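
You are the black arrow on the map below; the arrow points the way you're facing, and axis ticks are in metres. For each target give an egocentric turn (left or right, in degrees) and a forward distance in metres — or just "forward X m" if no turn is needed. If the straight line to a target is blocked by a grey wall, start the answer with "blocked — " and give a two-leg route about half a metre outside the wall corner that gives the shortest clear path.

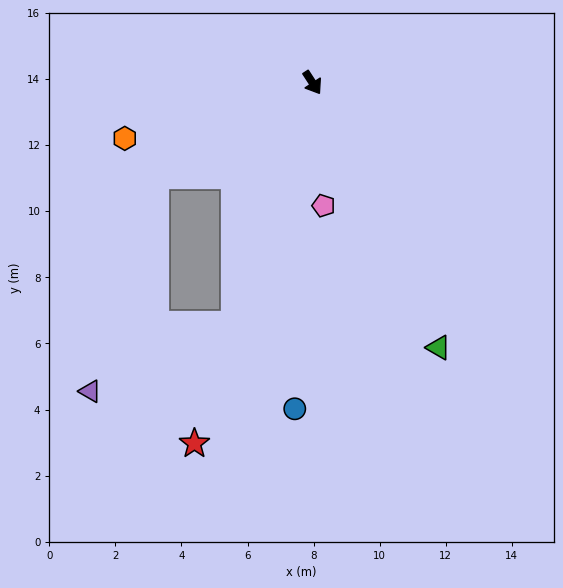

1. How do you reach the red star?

turn right 51°, forward 11.5 m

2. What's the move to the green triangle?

turn right 8°, forward 8.9 m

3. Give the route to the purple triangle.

blocked — turn right 93°, forward 5.5 m, then turn left 43°, forward 6.8 m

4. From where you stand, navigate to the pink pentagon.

turn right 28°, forward 3.7 m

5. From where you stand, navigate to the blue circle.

turn right 36°, forward 9.9 m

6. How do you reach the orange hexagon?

turn right 107°, forward 5.9 m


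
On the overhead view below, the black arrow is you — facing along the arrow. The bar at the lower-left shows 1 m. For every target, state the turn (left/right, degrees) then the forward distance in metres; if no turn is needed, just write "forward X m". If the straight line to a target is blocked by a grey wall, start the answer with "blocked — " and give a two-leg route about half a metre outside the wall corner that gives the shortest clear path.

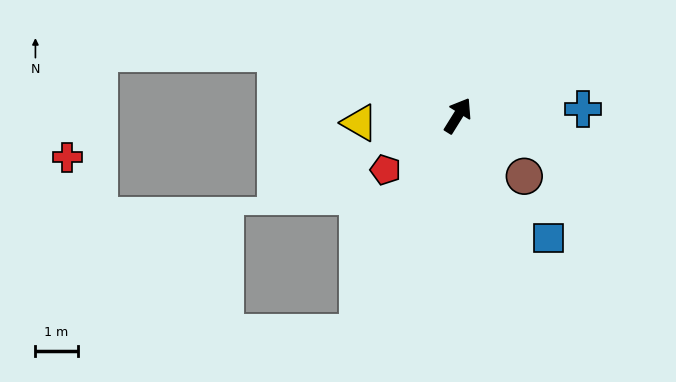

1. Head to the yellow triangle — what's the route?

turn left 126°, forward 2.3 m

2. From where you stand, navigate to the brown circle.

turn right 101°, forward 2.1 m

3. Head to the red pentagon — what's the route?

turn left 159°, forward 2.1 m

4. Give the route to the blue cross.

turn right 55°, forward 3.0 m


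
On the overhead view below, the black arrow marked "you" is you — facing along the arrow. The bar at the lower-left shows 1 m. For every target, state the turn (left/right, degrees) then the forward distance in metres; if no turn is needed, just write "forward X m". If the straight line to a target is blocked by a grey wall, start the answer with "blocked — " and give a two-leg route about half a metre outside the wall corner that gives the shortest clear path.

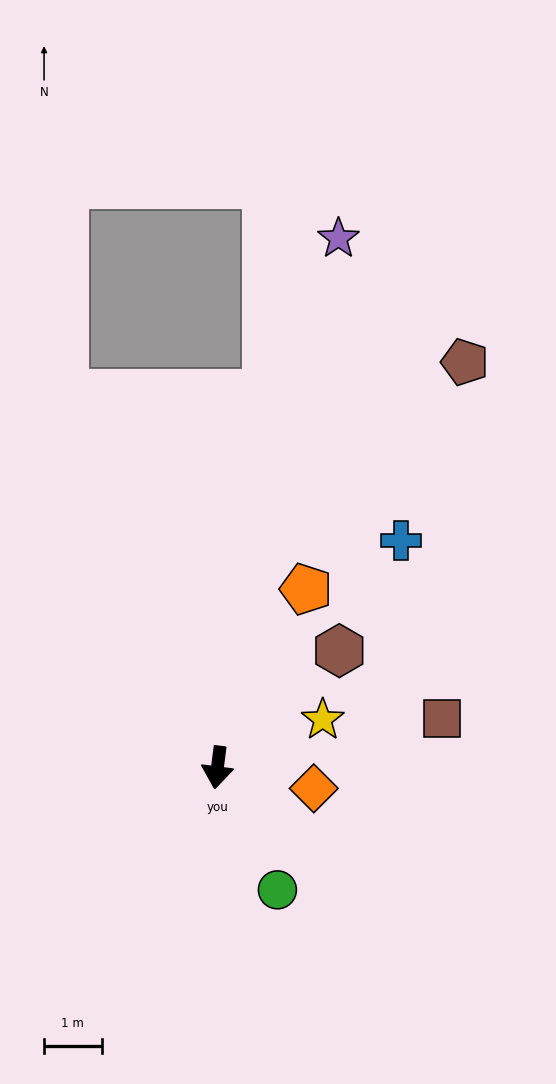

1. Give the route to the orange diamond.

turn left 85°, forward 1.7 m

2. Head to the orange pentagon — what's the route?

turn left 161°, forward 3.5 m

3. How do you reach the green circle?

turn left 33°, forward 2.4 m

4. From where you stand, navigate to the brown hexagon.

turn left 141°, forward 2.9 m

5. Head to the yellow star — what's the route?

turn left 122°, forward 2.0 m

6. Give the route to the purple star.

turn left 174°, forward 9.4 m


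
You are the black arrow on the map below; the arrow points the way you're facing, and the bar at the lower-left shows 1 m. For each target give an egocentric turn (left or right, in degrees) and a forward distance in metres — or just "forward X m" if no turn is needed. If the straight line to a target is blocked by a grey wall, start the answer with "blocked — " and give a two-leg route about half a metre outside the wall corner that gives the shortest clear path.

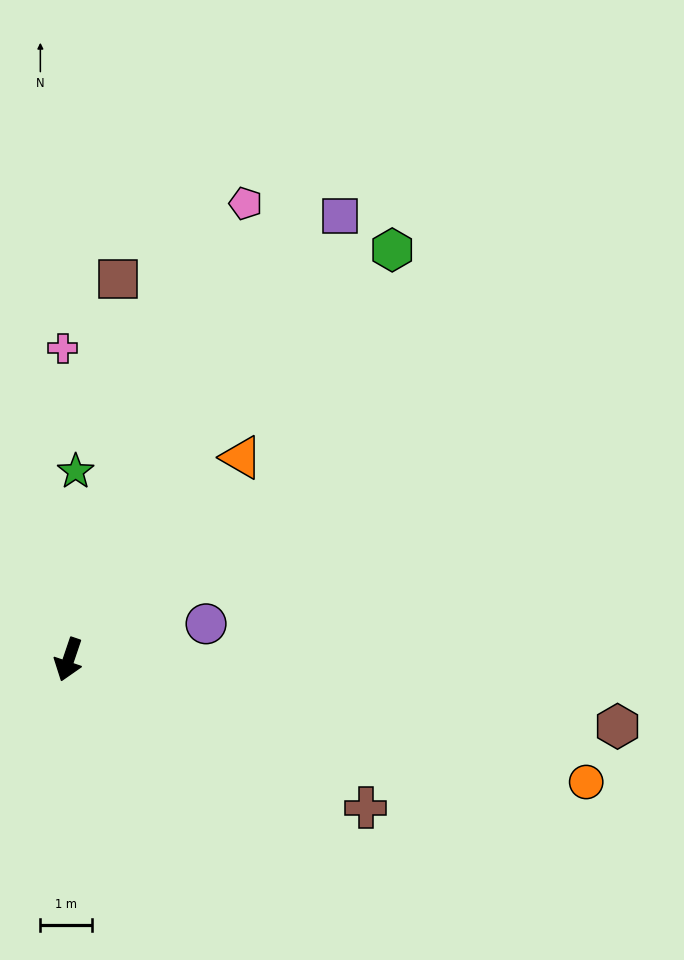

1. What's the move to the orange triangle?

turn left 158°, forward 5.1 m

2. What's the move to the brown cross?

turn left 82°, forward 6.4 m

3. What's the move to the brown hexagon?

turn left 102°, forward 10.7 m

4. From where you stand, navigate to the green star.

turn right 163°, forward 3.6 m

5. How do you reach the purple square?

turn left 167°, forward 10.0 m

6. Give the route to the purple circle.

turn left 123°, forward 2.7 m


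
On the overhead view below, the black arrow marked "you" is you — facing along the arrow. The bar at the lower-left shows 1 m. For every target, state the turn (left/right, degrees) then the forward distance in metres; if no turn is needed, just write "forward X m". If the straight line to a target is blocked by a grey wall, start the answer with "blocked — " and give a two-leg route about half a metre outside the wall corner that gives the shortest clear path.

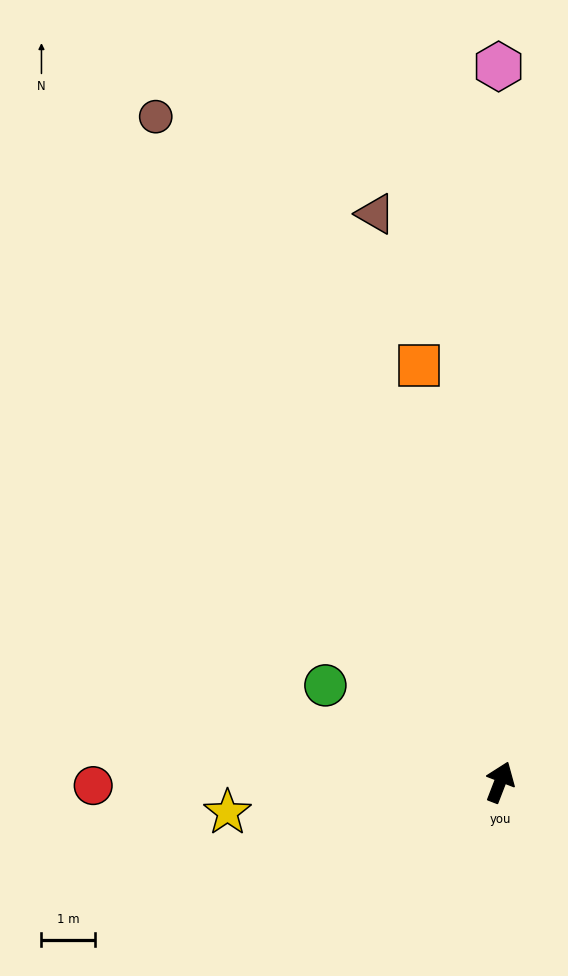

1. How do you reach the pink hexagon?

turn left 21°, forward 13.4 m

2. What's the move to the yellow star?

turn left 117°, forward 5.1 m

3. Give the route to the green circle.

turn left 82°, forward 3.7 m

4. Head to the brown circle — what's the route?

turn left 48°, forward 14.0 m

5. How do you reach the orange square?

turn left 32°, forward 7.9 m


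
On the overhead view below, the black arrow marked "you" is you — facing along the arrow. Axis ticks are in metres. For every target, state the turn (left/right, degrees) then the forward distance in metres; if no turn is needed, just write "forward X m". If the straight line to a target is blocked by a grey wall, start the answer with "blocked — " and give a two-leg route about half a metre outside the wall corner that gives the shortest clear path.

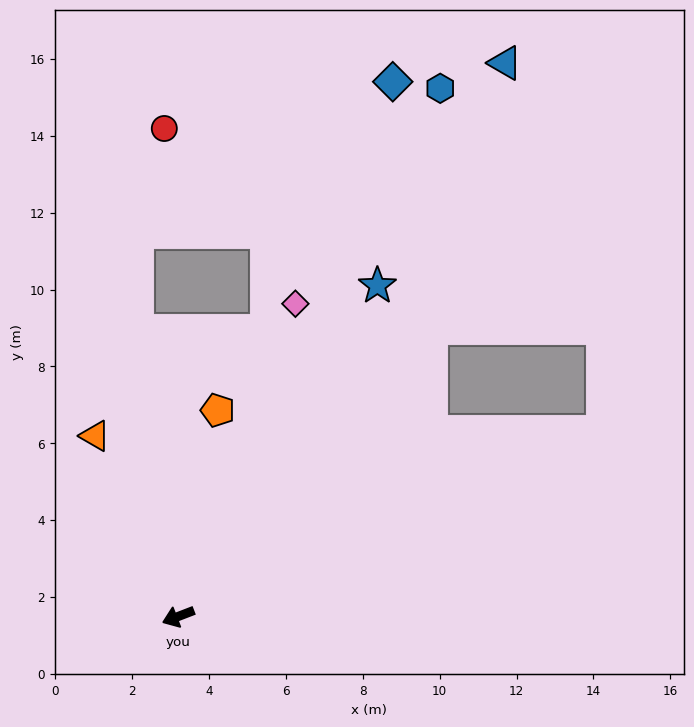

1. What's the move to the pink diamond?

turn right 132°, forward 8.7 m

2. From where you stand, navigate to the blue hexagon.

turn right 137°, forward 15.3 m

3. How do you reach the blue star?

turn right 142°, forward 10.0 m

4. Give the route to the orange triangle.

turn right 86°, forward 5.2 m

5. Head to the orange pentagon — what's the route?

turn right 122°, forward 5.5 m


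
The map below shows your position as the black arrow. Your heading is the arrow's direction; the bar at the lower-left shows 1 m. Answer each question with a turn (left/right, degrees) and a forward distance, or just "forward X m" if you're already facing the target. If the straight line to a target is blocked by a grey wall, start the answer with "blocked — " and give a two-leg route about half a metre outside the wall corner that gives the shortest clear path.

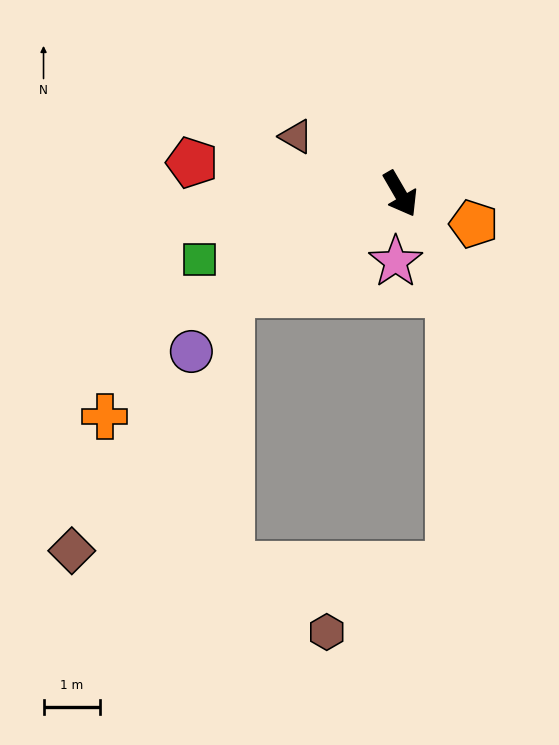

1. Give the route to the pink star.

turn right 34°, forward 1.2 m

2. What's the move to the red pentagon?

turn right 129°, forward 3.7 m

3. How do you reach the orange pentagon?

turn left 38°, forward 1.4 m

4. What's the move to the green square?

turn right 102°, forward 3.7 m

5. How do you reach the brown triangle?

turn right 149°, forward 2.1 m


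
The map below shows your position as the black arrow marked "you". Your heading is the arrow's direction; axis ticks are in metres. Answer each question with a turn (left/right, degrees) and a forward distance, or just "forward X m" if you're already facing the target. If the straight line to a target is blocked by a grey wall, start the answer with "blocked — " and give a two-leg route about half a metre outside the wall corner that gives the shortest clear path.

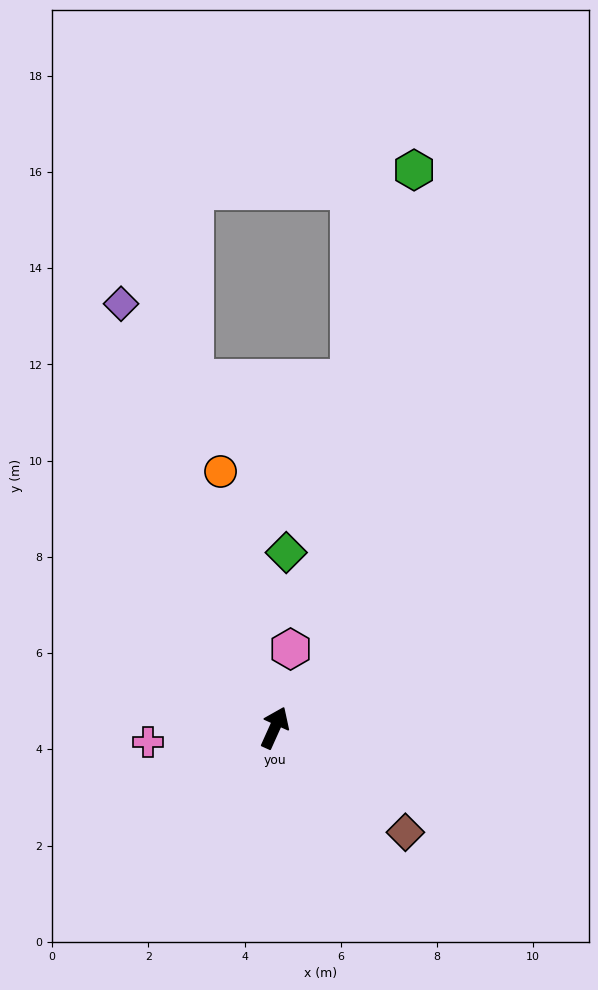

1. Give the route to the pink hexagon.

turn left 13°, forward 1.7 m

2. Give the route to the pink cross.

turn left 121°, forward 2.7 m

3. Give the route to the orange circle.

turn left 36°, forward 5.4 m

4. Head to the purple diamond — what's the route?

turn left 44°, forward 9.4 m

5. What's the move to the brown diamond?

turn right 104°, forward 3.5 m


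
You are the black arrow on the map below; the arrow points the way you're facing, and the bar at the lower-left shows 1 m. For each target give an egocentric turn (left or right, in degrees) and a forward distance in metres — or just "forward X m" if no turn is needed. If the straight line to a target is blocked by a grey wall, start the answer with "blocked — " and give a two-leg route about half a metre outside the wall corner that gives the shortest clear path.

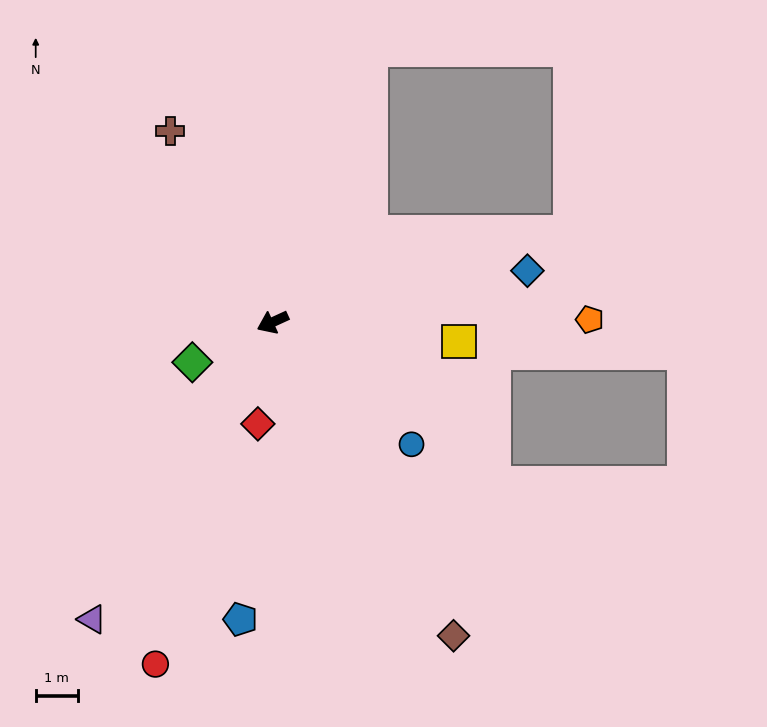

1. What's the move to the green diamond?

forward 2.1 m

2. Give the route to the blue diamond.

turn left 167°, forward 6.1 m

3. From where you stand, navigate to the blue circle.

turn left 114°, forward 4.4 m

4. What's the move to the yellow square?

turn left 150°, forward 4.4 m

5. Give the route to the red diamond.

turn left 57°, forward 2.4 m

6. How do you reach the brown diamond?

turn left 95°, forward 8.6 m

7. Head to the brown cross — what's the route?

turn right 86°, forward 5.1 m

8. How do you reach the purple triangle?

turn left 34°, forward 8.2 m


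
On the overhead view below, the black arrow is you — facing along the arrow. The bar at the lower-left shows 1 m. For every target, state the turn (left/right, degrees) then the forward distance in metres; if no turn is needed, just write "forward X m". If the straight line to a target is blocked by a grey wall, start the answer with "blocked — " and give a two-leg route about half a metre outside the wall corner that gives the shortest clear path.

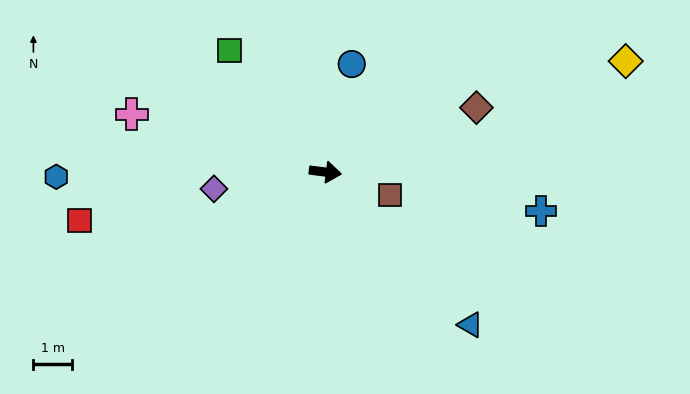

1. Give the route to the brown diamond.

turn left 30°, forward 4.2 m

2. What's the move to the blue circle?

turn left 83°, forward 2.9 m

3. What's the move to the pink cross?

turn left 170°, forward 5.2 m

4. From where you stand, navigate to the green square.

turn left 135°, forward 4.0 m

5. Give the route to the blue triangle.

turn right 39°, forward 5.4 m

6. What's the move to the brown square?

turn right 13°, forward 1.8 m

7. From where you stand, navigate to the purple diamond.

turn right 164°, forward 2.9 m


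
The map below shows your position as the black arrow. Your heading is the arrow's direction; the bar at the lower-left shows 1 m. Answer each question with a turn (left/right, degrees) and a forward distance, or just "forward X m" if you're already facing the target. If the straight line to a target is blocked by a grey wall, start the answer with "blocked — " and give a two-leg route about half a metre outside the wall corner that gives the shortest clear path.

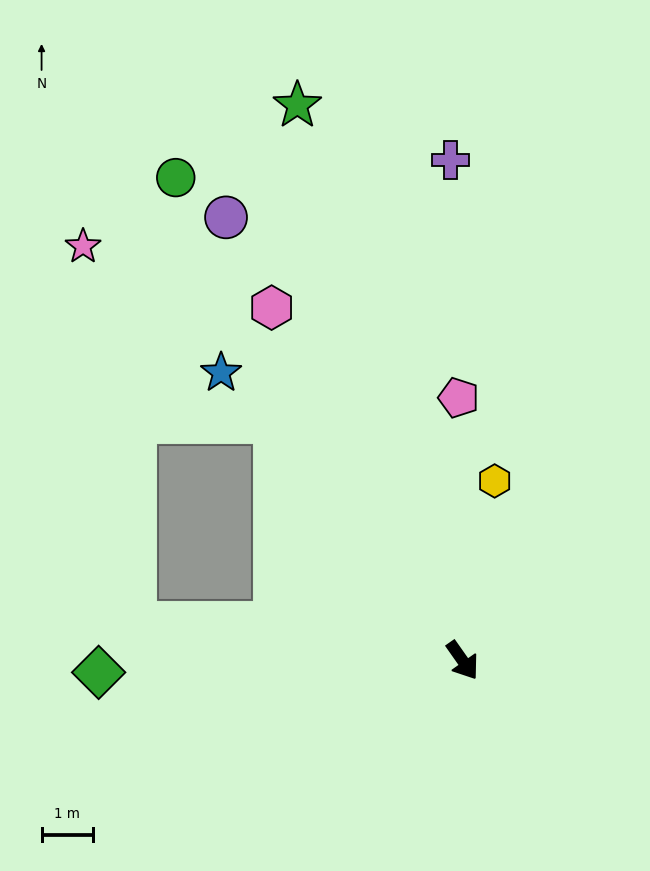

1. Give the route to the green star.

turn left 161°, forward 11.3 m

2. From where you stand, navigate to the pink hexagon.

turn left 173°, forward 7.8 m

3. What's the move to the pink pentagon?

turn left 146°, forward 5.1 m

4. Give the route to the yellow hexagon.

turn left 135°, forward 3.6 m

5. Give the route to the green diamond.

turn right 123°, forward 7.1 m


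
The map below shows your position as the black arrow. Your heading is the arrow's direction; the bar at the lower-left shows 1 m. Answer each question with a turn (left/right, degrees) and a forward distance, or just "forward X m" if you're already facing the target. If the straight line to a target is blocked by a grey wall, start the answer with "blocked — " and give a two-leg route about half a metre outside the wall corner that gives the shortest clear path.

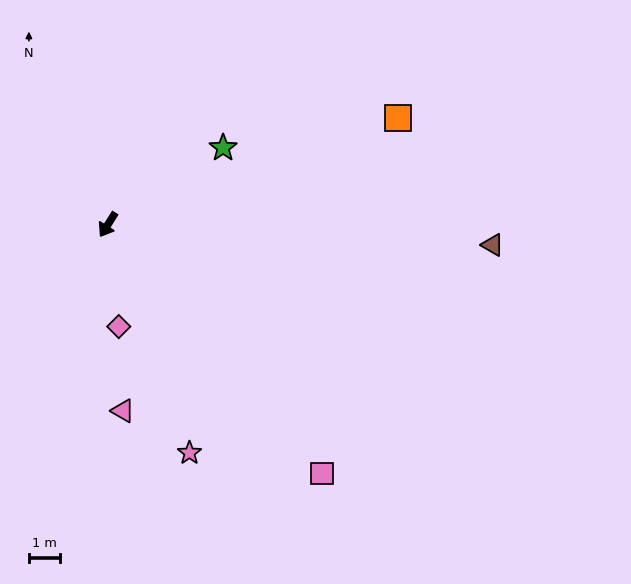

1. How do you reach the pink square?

turn left 73°, forward 10.6 m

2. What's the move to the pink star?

turn left 52°, forward 7.8 m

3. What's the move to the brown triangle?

turn left 119°, forward 12.5 m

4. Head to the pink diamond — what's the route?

turn left 38°, forward 3.3 m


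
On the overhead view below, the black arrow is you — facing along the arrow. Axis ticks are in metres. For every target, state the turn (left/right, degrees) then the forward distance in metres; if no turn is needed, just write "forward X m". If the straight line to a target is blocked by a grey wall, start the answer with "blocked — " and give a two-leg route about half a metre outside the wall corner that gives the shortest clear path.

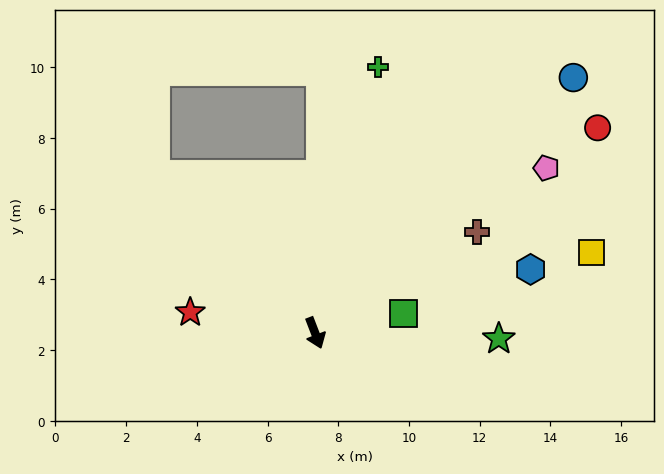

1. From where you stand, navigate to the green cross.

turn left 146°, forward 7.7 m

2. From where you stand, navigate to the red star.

turn right 120°, forward 3.6 m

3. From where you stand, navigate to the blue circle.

turn left 114°, forward 10.3 m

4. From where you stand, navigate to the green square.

turn left 81°, forward 2.6 m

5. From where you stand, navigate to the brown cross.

turn left 101°, forward 5.4 m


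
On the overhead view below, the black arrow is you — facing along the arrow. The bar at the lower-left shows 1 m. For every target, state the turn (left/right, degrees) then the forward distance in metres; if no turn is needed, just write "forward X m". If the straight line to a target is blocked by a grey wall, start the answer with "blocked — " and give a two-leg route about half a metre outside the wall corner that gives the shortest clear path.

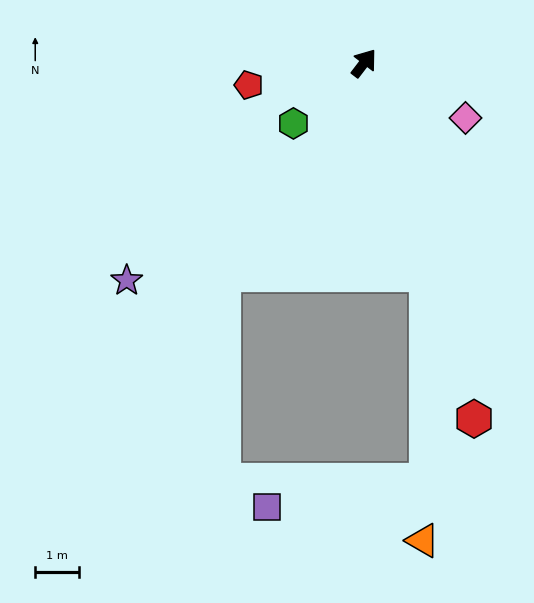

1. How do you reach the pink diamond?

turn right 81°, forward 2.7 m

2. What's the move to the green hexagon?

turn left 168°, forward 2.1 m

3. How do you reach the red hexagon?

turn right 125°, forward 8.6 m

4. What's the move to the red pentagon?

turn left 138°, forward 2.7 m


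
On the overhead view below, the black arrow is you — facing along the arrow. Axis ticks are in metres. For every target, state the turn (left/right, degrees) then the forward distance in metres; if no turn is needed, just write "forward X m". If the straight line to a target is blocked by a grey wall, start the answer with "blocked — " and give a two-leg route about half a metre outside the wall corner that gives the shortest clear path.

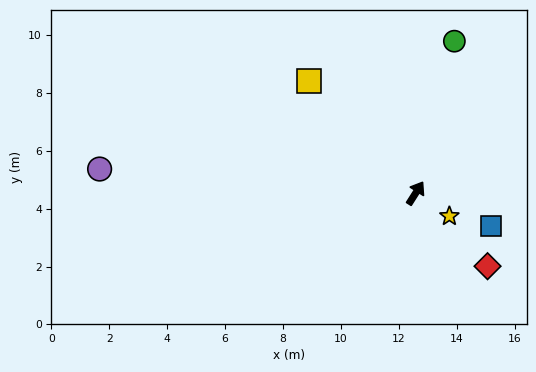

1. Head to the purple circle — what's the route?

turn left 118°, forward 10.9 m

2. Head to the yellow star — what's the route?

turn right 92°, forward 1.4 m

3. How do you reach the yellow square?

turn left 76°, forward 5.3 m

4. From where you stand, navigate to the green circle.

turn left 18°, forward 5.4 m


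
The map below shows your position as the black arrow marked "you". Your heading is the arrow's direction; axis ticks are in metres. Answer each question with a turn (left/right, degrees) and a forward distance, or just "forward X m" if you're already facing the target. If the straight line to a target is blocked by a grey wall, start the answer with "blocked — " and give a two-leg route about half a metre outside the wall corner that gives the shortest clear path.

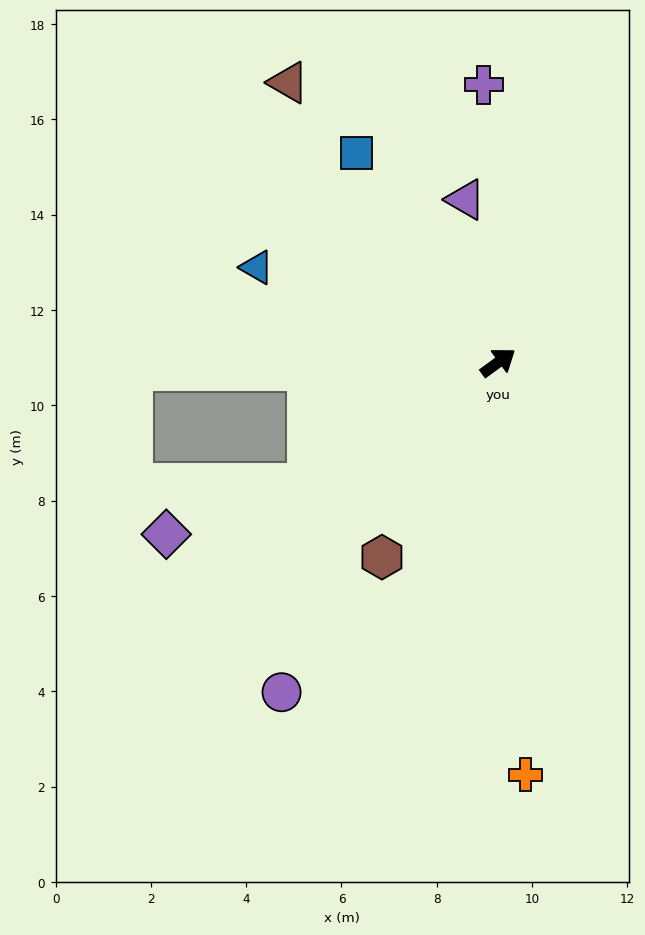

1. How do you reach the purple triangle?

turn left 65°, forward 3.5 m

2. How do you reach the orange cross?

turn right 122°, forward 8.7 m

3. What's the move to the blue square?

turn left 88°, forward 5.3 m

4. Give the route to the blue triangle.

turn left 123°, forward 5.4 m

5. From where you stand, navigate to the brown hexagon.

turn right 157°, forward 4.8 m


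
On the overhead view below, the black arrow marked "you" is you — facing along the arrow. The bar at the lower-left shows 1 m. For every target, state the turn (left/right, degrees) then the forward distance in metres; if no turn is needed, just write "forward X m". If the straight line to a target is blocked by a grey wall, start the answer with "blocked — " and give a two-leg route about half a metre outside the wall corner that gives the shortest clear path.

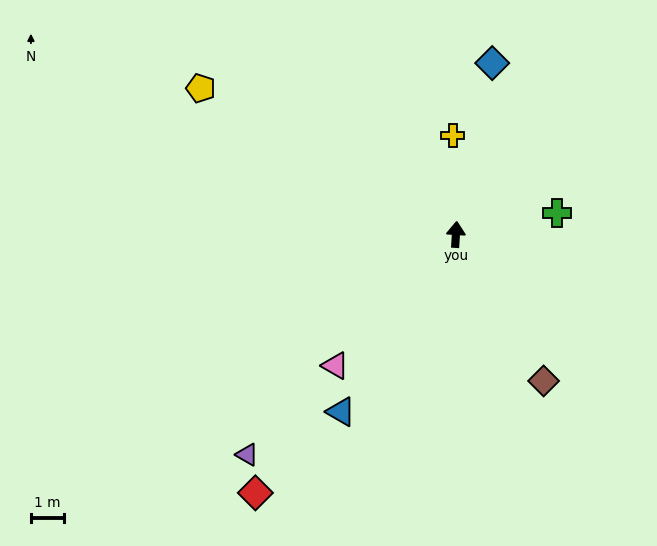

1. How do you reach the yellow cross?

turn left 5°, forward 3.0 m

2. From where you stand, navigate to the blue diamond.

turn right 8°, forward 5.3 m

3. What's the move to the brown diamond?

turn right 145°, forward 5.1 m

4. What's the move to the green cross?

turn right 74°, forward 3.1 m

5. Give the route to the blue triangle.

turn left 151°, forward 6.4 m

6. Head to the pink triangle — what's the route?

turn left 141°, forward 5.4 m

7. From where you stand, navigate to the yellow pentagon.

turn left 64°, forward 8.9 m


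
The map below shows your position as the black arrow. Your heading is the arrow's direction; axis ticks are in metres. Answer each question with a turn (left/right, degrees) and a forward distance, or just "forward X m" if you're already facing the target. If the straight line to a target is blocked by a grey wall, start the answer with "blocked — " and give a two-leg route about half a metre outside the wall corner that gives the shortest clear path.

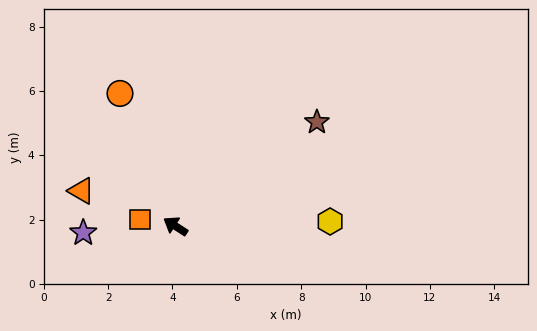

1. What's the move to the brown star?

turn right 111°, forward 5.5 m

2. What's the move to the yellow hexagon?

turn right 146°, forward 4.8 m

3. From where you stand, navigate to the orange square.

turn left 23°, forward 1.1 m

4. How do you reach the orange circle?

turn right 35°, forward 4.5 m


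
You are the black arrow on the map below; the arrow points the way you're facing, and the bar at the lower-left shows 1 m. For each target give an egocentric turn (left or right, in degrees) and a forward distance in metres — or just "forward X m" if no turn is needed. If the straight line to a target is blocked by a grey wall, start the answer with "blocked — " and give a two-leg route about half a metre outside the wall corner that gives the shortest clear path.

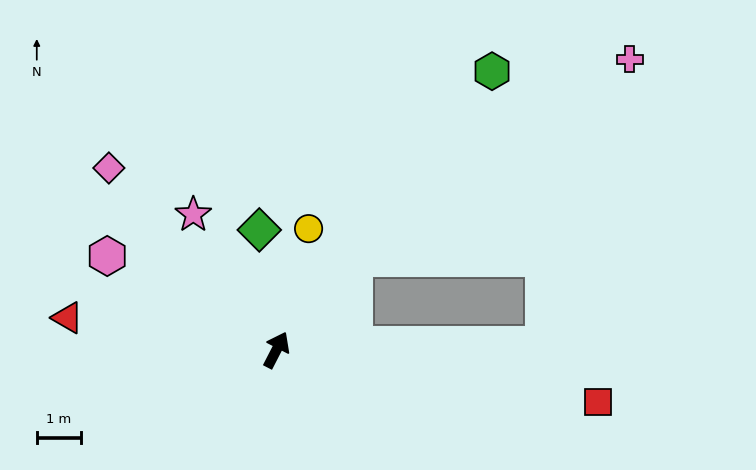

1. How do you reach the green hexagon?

turn right 11°, forward 8.0 m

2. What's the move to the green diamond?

turn left 35°, forward 2.8 m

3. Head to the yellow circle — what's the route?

turn left 12°, forward 2.9 m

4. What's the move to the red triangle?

turn left 108°, forward 4.8 m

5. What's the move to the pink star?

turn left 59°, forward 3.6 m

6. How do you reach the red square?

turn right 72°, forward 7.4 m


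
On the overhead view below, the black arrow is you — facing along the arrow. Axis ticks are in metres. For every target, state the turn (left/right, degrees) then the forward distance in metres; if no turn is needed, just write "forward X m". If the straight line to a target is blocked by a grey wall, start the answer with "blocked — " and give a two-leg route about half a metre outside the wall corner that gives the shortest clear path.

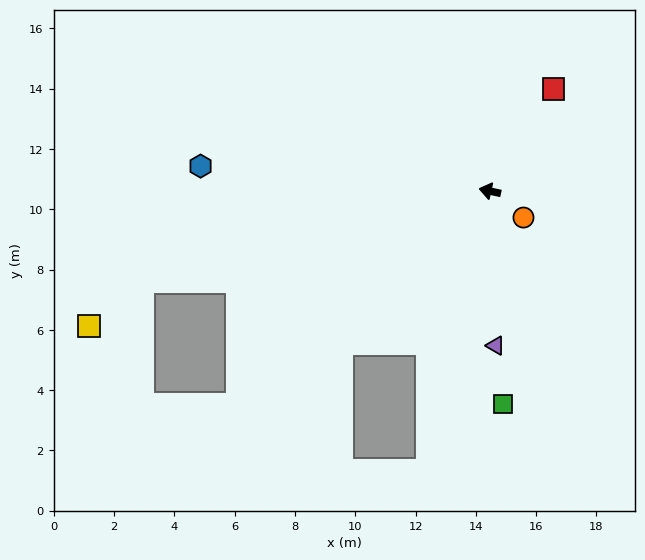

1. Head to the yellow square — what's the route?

blocked — turn left 27°, forward 11.9 m, then turn left 26°, forward 2.3 m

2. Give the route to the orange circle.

turn left 154°, forward 1.4 m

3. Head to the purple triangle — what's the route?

turn left 105°, forward 5.1 m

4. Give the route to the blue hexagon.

turn left 8°, forward 9.6 m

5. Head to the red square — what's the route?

turn right 109°, forward 4.0 m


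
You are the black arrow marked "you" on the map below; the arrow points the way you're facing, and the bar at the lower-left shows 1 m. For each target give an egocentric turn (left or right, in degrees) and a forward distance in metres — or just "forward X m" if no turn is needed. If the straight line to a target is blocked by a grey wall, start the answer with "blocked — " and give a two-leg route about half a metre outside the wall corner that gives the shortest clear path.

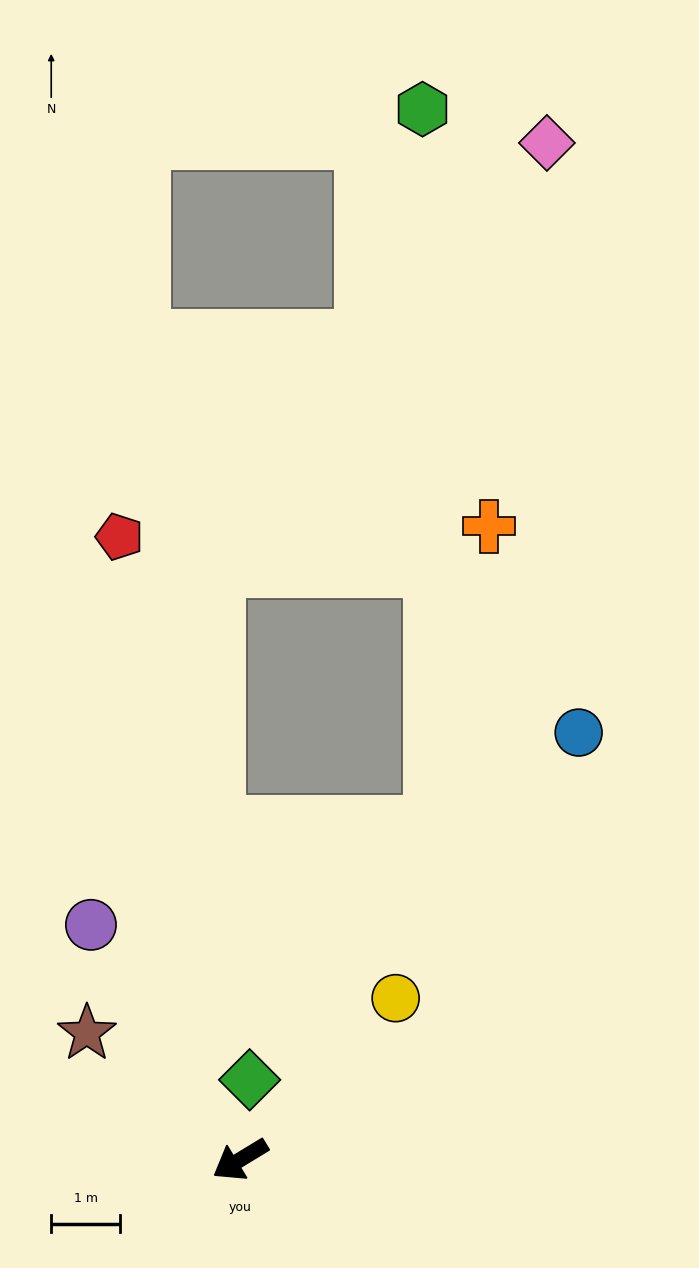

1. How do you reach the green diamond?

turn right 128°, forward 1.2 m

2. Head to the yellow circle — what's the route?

turn right 165°, forward 3.3 m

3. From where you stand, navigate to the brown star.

turn right 71°, forward 2.9 m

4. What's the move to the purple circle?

turn right 89°, forward 4.0 m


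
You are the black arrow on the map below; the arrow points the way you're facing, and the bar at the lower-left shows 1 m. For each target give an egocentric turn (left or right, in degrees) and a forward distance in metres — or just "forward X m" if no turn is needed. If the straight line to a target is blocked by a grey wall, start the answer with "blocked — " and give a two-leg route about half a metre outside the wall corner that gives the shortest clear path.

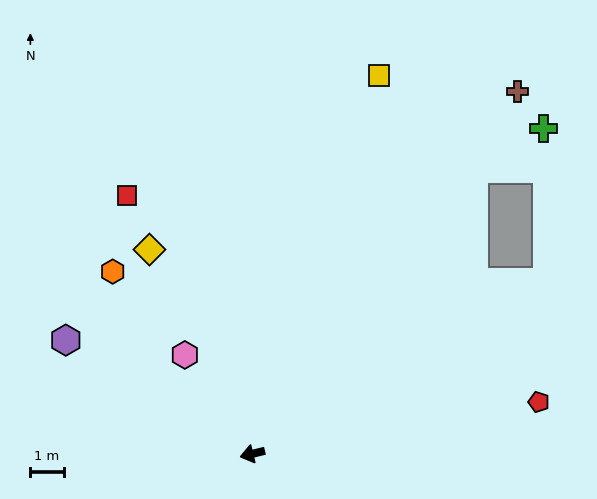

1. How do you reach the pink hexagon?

turn right 69°, forward 3.6 m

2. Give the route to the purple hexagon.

turn right 45°, forward 6.6 m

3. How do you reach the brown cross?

turn right 140°, forward 13.5 m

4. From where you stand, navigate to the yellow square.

turn right 122°, forward 12.0 m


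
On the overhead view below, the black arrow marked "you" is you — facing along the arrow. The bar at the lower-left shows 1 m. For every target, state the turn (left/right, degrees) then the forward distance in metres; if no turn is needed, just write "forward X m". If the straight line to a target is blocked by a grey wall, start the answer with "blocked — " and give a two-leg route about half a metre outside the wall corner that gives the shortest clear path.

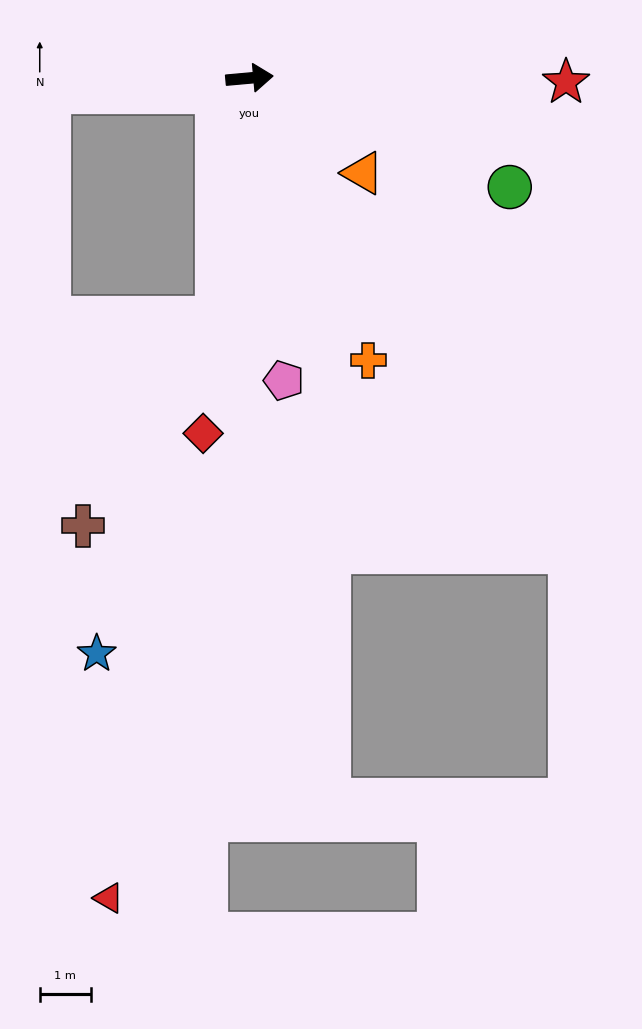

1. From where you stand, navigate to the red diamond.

turn right 103°, forward 7.0 m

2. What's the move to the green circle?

turn right 28°, forward 5.5 m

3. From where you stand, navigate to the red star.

turn right 6°, forward 6.2 m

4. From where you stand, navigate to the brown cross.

blocked — turn right 103°, forward 4.7 m, then turn right 25°, forward 4.8 m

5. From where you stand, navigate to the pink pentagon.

turn right 89°, forward 6.0 m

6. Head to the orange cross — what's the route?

turn right 72°, forward 6.0 m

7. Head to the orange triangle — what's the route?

turn right 45°, forward 2.9 m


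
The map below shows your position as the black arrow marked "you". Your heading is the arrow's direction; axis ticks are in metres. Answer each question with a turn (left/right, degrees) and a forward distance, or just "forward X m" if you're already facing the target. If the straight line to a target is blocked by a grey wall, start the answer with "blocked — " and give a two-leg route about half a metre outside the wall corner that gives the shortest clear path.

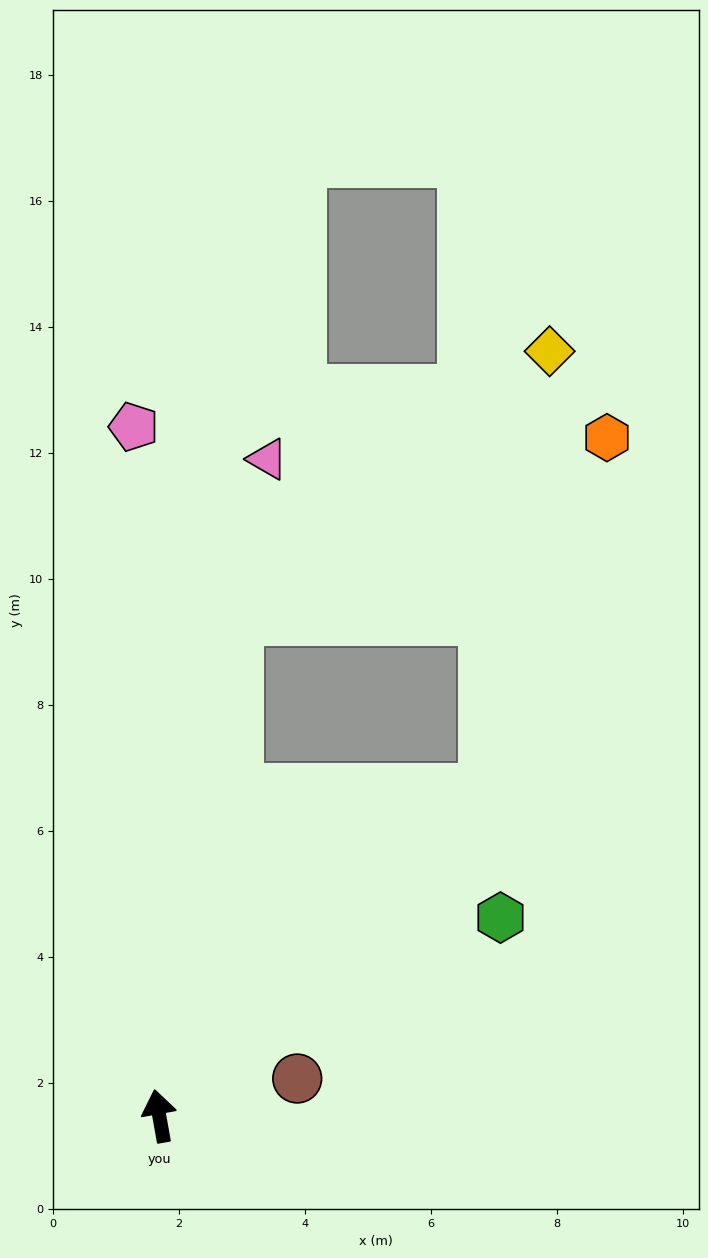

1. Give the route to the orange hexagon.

blocked — turn right 55°, forward 7.3 m, then turn left 26°, forward 5.9 m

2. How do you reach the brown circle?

turn right 85°, forward 2.3 m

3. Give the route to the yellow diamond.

blocked — turn right 55°, forward 7.3 m, then turn left 37°, forward 7.0 m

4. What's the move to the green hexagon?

turn right 70°, forward 6.3 m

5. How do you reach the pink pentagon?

turn right 8°, forward 10.9 m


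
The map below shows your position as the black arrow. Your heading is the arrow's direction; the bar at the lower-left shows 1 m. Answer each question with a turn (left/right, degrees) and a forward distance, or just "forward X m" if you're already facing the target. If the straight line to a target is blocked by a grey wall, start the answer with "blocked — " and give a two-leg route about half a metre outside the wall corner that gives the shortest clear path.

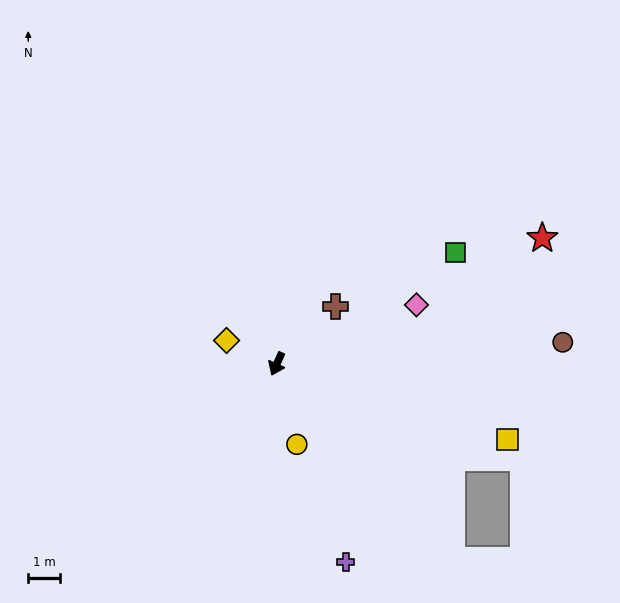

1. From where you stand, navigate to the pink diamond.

turn left 137°, forward 4.8 m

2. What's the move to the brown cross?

turn left 158°, forward 2.6 m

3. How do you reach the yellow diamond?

turn right 91°, forward 1.8 m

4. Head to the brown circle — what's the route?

turn left 119°, forward 9.1 m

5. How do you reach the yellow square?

turn left 96°, forward 7.7 m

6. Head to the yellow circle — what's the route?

turn left 38°, forward 2.6 m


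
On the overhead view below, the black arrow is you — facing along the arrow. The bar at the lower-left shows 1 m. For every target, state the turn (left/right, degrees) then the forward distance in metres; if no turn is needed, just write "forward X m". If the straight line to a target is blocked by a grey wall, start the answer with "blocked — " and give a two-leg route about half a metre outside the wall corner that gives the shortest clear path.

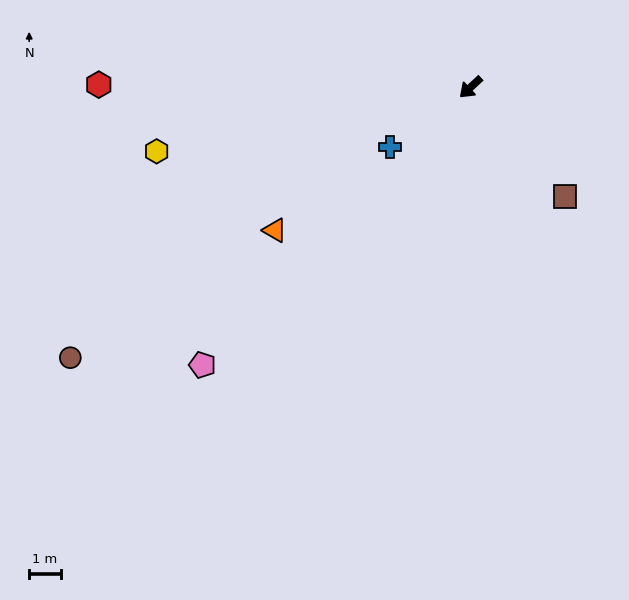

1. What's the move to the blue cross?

turn right 6°, forward 3.2 m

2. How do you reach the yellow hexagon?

turn right 31°, forward 10.2 m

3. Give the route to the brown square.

turn left 88°, forward 4.6 m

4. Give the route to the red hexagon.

turn right 43°, forward 11.9 m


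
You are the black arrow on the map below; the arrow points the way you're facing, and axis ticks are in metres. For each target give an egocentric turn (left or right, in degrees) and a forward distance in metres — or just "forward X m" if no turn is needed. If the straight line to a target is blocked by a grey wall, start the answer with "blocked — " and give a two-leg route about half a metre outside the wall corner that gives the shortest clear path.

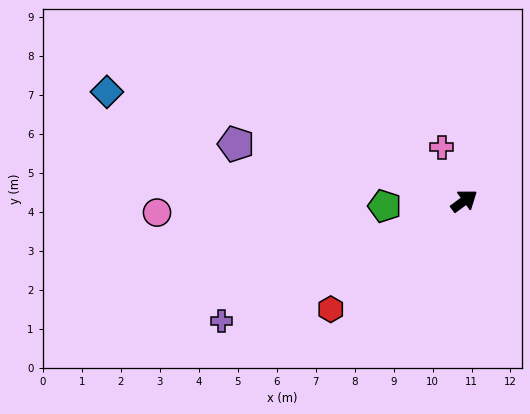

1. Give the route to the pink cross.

turn left 77°, forward 1.5 m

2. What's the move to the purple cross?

turn left 170°, forward 6.9 m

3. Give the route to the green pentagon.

turn left 147°, forward 2.0 m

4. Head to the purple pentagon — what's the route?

turn left 130°, forward 6.0 m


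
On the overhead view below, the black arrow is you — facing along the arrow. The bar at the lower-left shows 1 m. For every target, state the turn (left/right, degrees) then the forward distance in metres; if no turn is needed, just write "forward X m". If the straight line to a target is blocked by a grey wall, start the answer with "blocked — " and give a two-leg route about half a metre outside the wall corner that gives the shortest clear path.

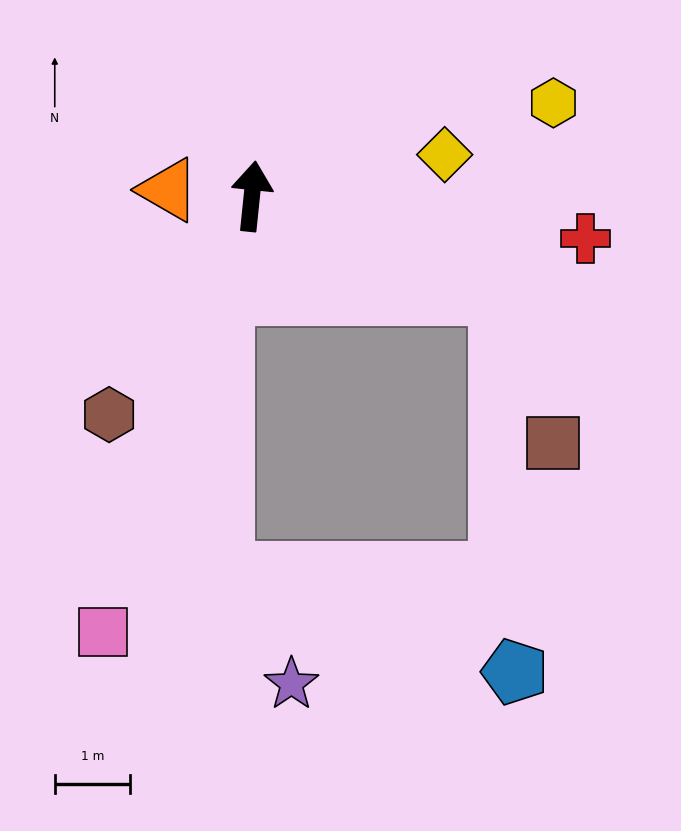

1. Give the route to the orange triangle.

turn left 92°, forward 1.1 m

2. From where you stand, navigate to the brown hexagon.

turn left 153°, forward 3.5 m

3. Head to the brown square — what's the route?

blocked — turn right 106°, forward 3.6 m, then turn right 49°, forward 2.1 m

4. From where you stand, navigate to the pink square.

turn left 167°, forward 6.1 m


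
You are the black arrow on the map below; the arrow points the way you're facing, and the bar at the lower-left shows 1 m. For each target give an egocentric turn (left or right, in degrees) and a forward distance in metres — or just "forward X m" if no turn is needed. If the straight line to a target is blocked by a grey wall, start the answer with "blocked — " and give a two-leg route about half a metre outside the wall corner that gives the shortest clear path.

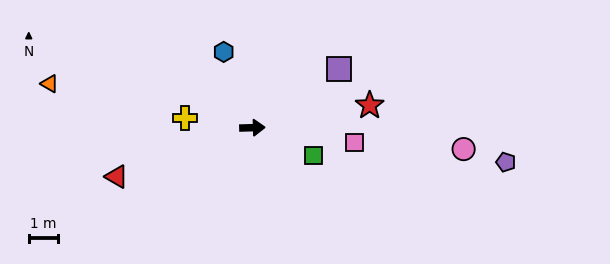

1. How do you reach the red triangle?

turn right 162°, forward 4.9 m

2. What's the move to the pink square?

turn right 10°, forward 3.5 m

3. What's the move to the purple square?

turn left 32°, forward 3.5 m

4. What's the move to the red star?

turn left 9°, forward 4.0 m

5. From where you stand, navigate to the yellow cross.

turn left 170°, forward 2.3 m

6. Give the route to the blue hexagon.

turn left 109°, forward 2.7 m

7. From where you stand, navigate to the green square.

turn right 26°, forward 2.3 m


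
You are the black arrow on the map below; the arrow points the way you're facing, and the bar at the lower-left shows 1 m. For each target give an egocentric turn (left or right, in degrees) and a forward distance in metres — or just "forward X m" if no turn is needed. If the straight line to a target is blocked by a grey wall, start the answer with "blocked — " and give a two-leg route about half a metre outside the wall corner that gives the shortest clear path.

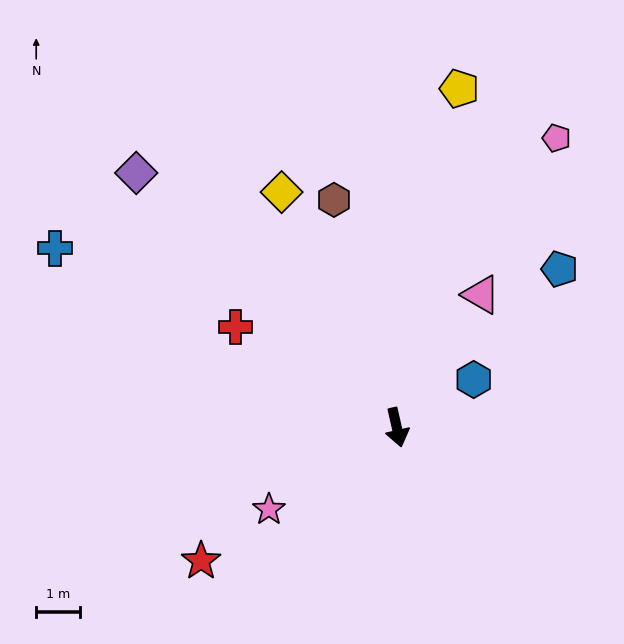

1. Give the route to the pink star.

turn right 70°, forward 3.5 m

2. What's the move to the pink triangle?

turn left 135°, forward 3.6 m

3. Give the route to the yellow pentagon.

turn left 157°, forward 7.9 m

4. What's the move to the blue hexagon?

turn left 109°, forward 2.1 m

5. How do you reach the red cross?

turn right 135°, forward 4.4 m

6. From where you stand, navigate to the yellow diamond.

turn right 167°, forward 6.0 m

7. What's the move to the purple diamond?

turn right 147°, forward 8.4 m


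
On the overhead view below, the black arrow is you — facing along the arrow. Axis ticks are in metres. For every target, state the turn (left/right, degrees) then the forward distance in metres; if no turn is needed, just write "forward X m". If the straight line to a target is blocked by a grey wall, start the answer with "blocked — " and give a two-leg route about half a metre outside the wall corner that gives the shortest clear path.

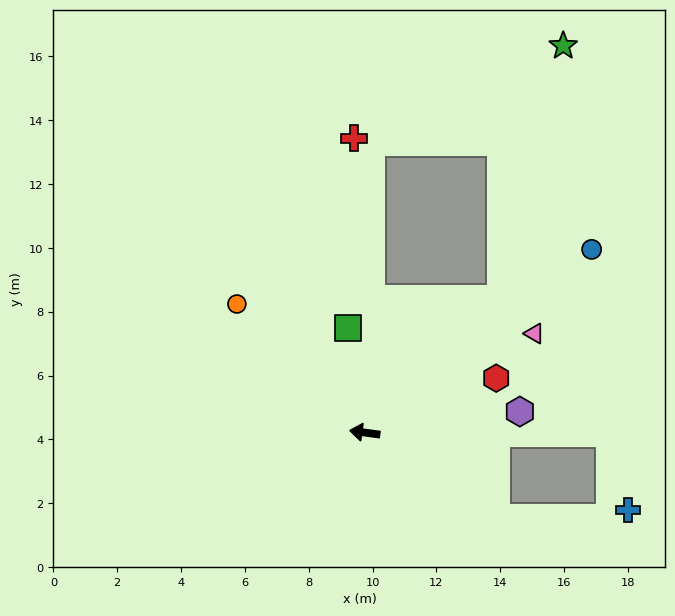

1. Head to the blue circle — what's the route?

turn right 133°, forward 9.1 m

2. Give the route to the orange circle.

turn right 37°, forward 5.7 m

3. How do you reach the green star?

blocked — turn right 127°, forward 6.0 m, then turn left 31°, forward 8.2 m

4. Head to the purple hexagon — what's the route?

turn right 164°, forward 4.9 m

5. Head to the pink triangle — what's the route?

turn right 142°, forward 6.2 m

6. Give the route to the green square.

turn right 73°, forward 3.3 m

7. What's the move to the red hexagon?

turn right 150°, forward 4.5 m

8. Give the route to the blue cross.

blocked — turn right 173°, forward 7.7 m, then turn right 76°, forward 2.4 m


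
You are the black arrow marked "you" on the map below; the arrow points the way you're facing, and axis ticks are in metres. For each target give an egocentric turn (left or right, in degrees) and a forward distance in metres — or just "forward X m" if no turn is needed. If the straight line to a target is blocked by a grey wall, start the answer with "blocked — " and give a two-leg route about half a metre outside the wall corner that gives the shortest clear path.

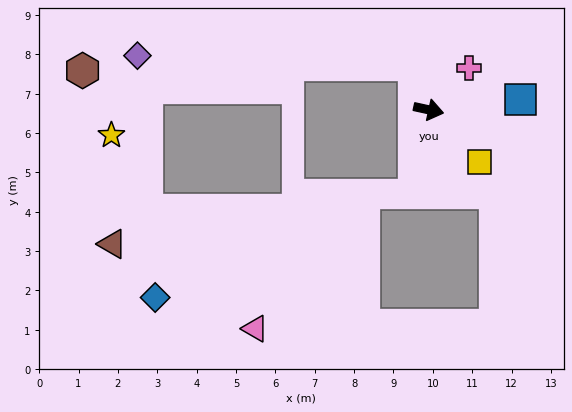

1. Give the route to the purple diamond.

blocked — turn left 119°, forward 1.2 m, then turn left 72°, forward 7.0 m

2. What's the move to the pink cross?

turn left 58°, forward 1.5 m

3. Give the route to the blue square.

turn left 18°, forward 2.4 m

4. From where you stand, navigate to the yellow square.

turn right 34°, forward 1.9 m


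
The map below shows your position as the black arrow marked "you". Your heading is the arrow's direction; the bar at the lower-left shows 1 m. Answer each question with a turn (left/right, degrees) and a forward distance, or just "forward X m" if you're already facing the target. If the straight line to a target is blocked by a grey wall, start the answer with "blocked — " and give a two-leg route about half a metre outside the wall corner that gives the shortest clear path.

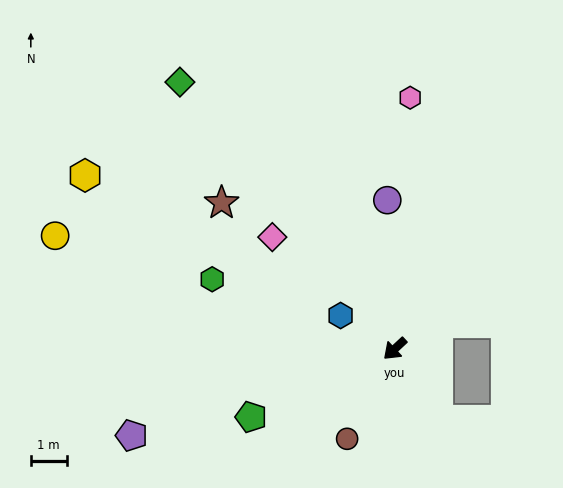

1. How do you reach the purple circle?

turn right 130°, forward 4.2 m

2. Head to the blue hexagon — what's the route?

turn right 74°, forward 1.8 m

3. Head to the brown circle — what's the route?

turn left 19°, forward 2.8 m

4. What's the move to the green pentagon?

turn right 18°, forward 4.4 m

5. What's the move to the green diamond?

turn right 94°, forward 9.6 m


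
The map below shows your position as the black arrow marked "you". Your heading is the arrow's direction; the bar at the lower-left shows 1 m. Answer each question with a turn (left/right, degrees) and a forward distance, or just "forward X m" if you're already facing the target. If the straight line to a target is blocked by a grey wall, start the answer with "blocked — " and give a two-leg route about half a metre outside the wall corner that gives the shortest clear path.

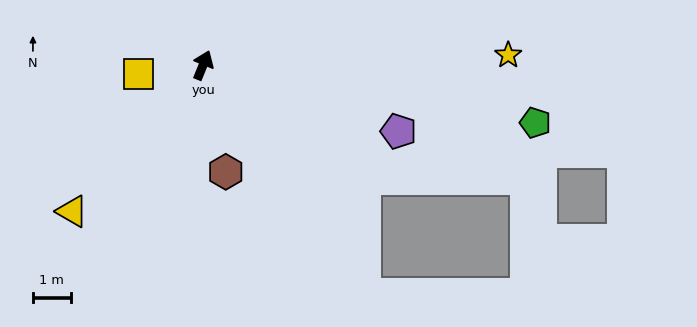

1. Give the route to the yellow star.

turn right 66°, forward 8.1 m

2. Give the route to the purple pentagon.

turn right 87°, forward 5.5 m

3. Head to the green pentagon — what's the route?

turn right 78°, forward 8.9 m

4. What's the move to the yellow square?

turn left 120°, forward 1.7 m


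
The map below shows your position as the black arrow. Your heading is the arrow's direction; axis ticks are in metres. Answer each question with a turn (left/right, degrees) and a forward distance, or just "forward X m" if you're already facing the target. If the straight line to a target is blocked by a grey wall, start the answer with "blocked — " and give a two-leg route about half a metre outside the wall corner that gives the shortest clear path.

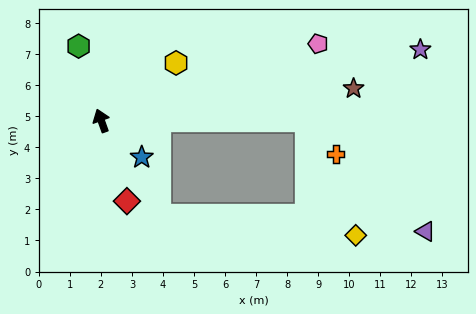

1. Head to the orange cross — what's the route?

blocked — turn right 109°, forward 6.7 m, then turn right 52°, forward 1.4 m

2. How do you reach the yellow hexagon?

turn right 72°, forward 3.0 m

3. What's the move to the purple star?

turn right 97°, forward 10.5 m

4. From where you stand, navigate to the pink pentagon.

turn right 90°, forward 7.4 m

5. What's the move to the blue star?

turn right 152°, forward 1.8 m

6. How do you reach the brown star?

turn right 102°, forward 8.2 m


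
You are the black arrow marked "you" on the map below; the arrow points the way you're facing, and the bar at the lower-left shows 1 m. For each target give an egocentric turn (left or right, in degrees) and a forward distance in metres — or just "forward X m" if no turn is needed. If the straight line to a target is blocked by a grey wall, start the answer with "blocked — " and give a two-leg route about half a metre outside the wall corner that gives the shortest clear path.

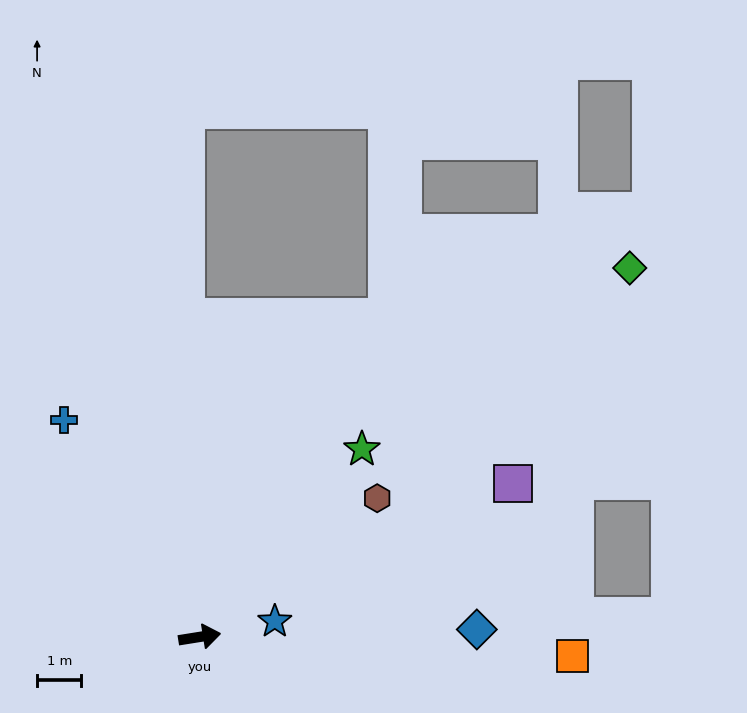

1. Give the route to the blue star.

turn left 3°, forward 1.7 m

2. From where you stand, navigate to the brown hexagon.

turn left 29°, forward 5.1 m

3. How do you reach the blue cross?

turn left 113°, forward 5.8 m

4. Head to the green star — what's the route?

turn left 40°, forward 5.6 m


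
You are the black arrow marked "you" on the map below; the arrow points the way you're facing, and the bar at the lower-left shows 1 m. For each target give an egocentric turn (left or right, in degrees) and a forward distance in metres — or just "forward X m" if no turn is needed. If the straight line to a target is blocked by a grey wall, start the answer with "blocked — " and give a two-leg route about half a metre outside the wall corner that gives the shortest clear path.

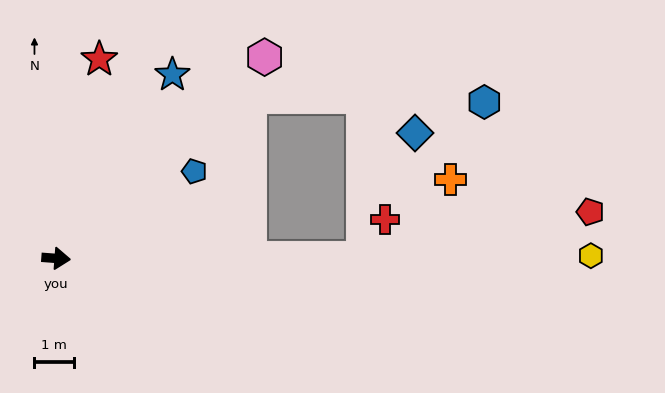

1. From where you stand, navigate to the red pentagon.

blocked — turn left 4°, forward 7.8 m, then turn left 12°, forward 5.9 m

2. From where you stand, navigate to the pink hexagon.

turn left 48°, forward 7.3 m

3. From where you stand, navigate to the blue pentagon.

turn left 36°, forward 4.1 m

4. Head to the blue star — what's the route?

turn left 62°, forward 5.5 m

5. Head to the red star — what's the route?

turn left 82°, forward 5.1 m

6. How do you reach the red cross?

blocked — turn left 4°, forward 7.8 m, then turn left 61°, forward 1.1 m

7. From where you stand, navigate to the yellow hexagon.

turn left 5°, forward 13.5 m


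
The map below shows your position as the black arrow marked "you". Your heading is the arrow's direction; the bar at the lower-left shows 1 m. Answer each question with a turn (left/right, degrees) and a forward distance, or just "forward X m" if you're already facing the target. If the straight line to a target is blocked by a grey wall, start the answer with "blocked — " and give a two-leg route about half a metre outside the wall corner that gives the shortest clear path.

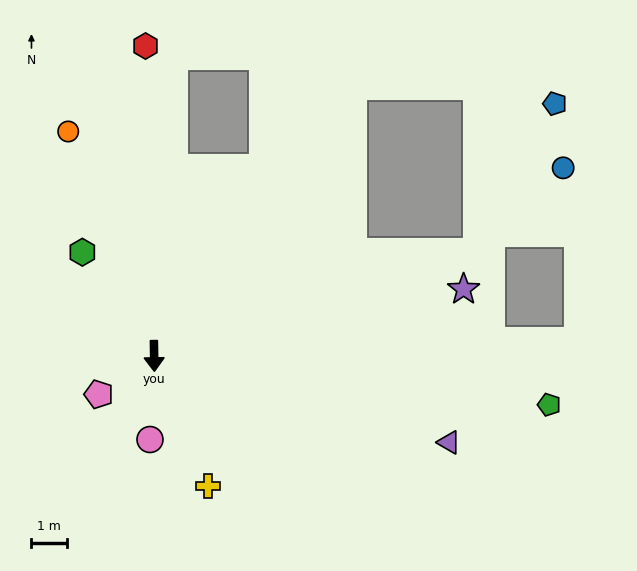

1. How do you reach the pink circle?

turn right 4°, forward 2.3 m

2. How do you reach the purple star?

turn left 101°, forward 8.8 m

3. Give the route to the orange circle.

turn right 160°, forward 6.7 m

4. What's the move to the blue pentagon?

blocked — turn left 107°, forward 9.5 m, then turn left 45°, forward 4.7 m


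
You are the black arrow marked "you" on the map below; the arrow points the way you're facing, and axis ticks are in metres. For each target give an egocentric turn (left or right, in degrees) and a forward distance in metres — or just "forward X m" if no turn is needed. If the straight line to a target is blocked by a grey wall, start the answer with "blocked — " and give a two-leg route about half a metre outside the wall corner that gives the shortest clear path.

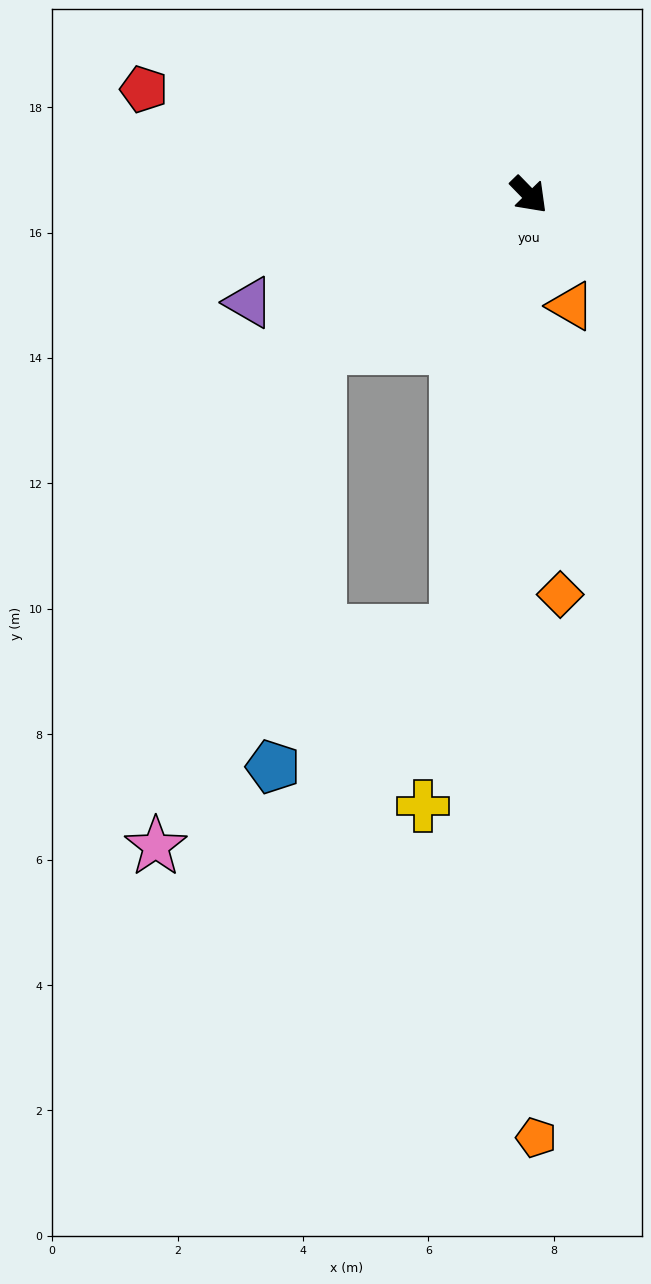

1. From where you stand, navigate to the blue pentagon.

blocked — turn right 54°, forward 7.1 m, then turn right 44°, forward 3.6 m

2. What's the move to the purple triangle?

turn right 113°, forward 4.8 m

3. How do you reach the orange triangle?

turn right 24°, forward 1.9 m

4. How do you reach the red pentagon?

turn right 150°, forward 6.4 m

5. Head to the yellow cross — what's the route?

turn right 54°, forward 9.9 m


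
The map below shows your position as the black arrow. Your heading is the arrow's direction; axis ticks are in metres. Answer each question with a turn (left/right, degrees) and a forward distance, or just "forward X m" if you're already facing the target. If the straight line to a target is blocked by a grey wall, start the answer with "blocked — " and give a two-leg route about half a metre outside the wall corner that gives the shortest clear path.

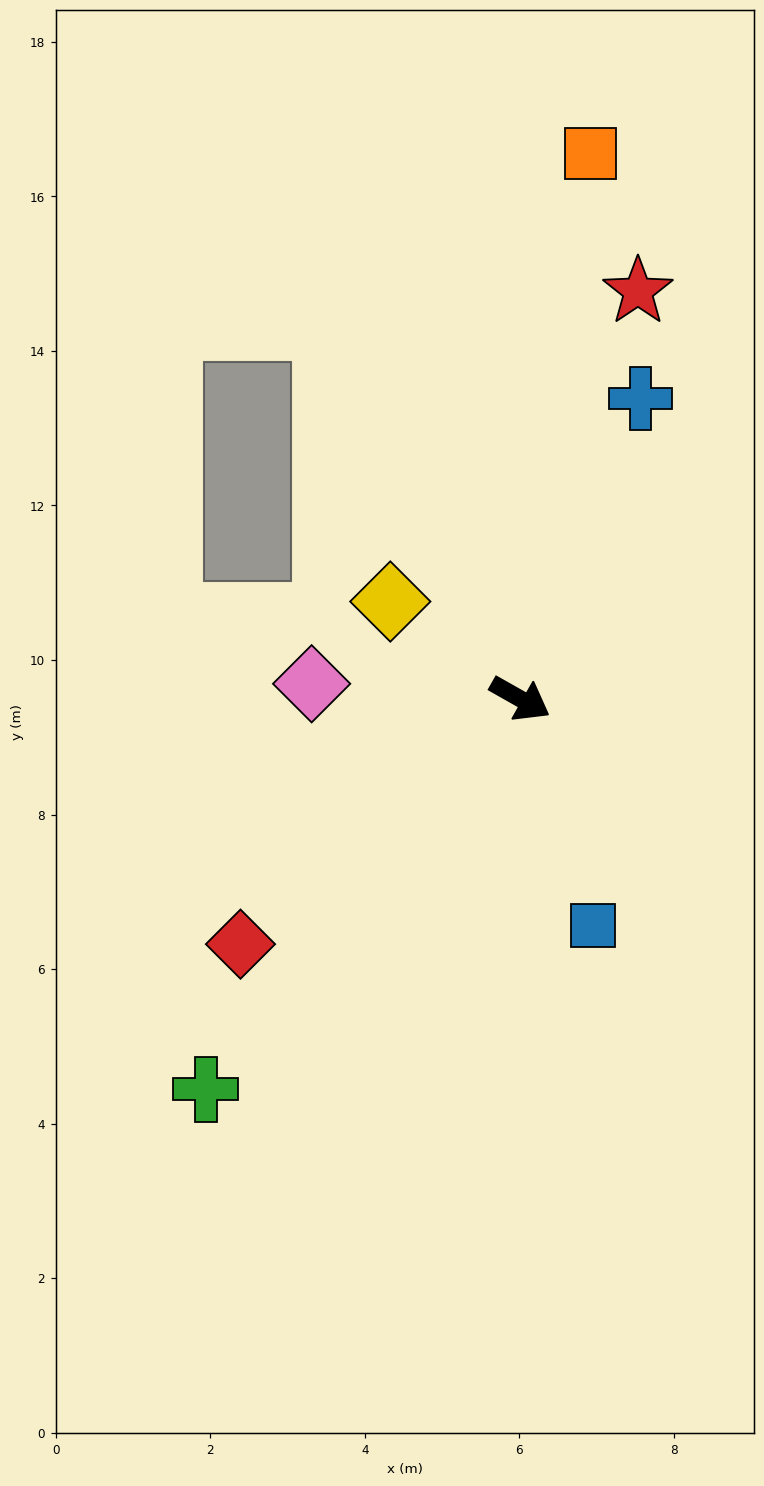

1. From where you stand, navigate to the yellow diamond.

turn left 173°, forward 2.1 m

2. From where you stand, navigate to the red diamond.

turn right 109°, forward 4.8 m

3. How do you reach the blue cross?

turn left 98°, forward 4.2 m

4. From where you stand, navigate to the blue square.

turn right 43°, forward 3.1 m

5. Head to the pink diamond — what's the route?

turn right 155°, forward 2.7 m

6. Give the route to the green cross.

turn right 99°, forward 6.5 m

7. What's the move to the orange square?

turn left 112°, forward 7.1 m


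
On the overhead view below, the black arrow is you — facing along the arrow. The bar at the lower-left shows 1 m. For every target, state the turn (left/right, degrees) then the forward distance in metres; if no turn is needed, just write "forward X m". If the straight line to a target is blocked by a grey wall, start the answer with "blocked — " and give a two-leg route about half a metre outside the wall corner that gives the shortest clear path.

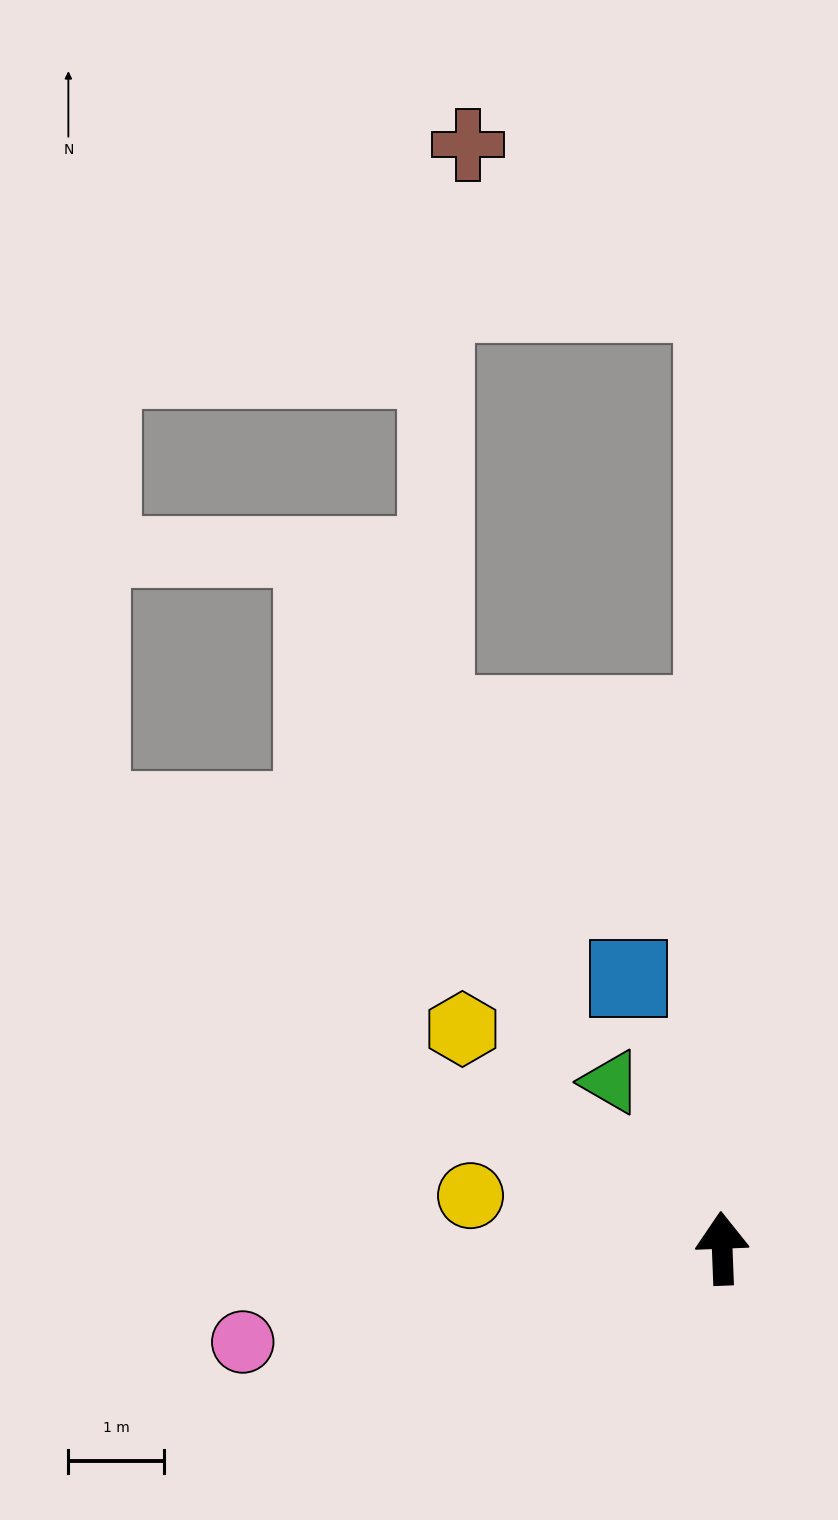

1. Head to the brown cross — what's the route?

blocked — forward 9.9 m, then turn left 55°, forward 3.1 m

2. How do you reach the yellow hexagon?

turn left 48°, forward 3.6 m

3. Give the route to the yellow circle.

turn left 76°, forward 2.7 m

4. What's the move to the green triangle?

turn left 32°, forward 2.1 m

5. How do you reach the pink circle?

turn left 99°, forward 5.1 m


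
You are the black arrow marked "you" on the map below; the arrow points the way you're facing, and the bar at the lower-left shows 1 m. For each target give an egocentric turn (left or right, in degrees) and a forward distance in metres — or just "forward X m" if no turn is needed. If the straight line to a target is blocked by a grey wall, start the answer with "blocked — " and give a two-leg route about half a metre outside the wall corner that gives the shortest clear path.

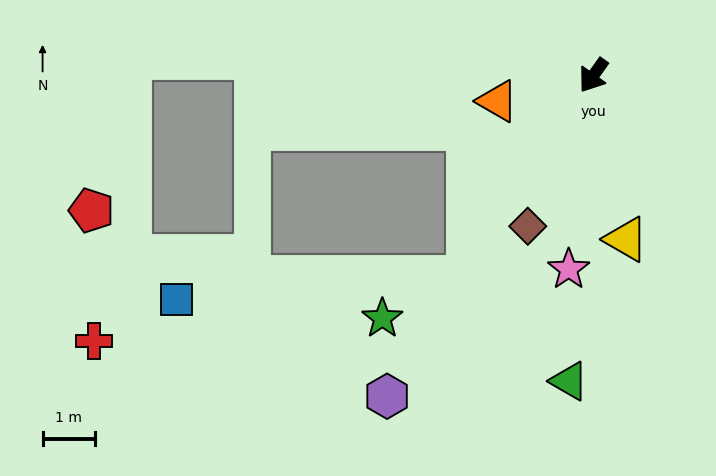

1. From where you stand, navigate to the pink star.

turn left 28°, forward 3.7 m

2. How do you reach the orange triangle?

turn right 40°, forward 1.9 m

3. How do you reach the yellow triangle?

turn left 47°, forward 3.2 m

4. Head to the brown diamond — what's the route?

turn left 12°, forward 3.1 m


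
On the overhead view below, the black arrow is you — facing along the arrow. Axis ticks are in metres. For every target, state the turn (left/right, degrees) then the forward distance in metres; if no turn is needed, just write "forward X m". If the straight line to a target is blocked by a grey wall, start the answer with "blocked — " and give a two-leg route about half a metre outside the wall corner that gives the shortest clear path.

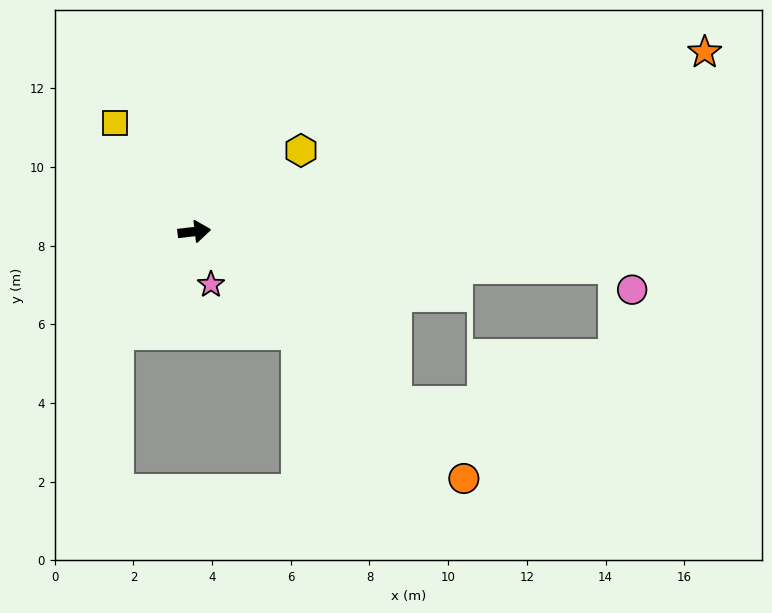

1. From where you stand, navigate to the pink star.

turn right 79°, forward 1.4 m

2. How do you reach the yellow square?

turn left 119°, forward 3.4 m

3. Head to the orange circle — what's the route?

turn right 49°, forward 9.3 m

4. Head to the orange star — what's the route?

turn left 13°, forward 13.8 m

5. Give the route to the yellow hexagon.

turn left 31°, forward 3.4 m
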